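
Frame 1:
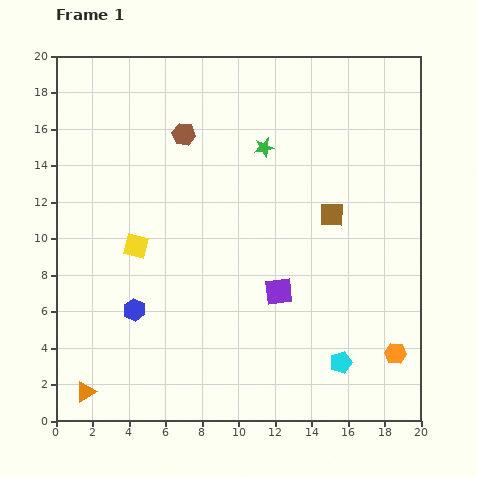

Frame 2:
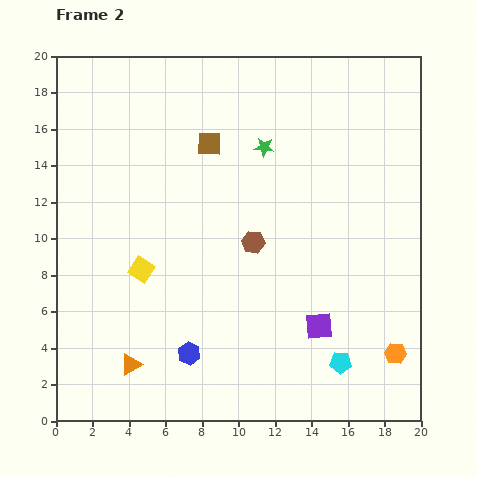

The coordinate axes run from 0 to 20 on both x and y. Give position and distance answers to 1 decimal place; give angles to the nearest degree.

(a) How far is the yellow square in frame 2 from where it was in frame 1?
1.3

The yellow square moved from (4.4, 9.6) to (4.7, 8.3), a distance of √(0.3² + 1.3²) ≈ 1.3.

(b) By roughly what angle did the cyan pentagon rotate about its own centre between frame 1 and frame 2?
20° clockwise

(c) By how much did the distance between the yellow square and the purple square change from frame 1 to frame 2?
+2.0

Distance in frame 1: 8.2. Distance in frame 2: 10.2.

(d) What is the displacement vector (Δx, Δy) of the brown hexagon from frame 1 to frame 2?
(3.8, -5.9)

The brown hexagon was at (7.0, 15.7) in frame 1 and (10.8, 9.8) in frame 2.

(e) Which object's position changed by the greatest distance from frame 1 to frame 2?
the brown square

(moved 7.8; next 7.0)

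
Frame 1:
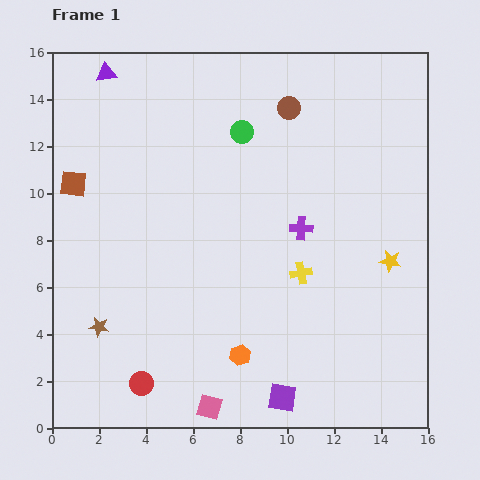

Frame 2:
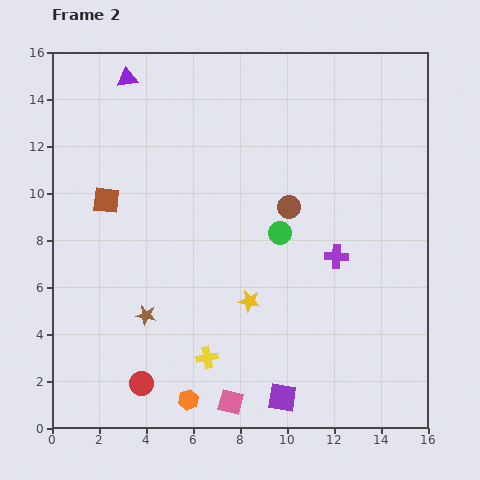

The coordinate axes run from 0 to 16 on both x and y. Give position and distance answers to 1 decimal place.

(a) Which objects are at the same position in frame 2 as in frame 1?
the purple square, the red circle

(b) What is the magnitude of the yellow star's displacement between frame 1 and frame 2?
6.2

The yellow star moved from (14.4, 7.1) to (8.4, 5.4), a distance of √(6.0² + 1.7²) ≈ 6.2.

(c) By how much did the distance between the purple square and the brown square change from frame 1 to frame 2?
-1.4

Distance in frame 1: 12.7. Distance in frame 2: 11.3.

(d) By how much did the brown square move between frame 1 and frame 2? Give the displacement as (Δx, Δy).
(1.4, -0.7)

The brown square was at (0.9, 10.4) in frame 1 and (2.3, 9.7) in frame 2.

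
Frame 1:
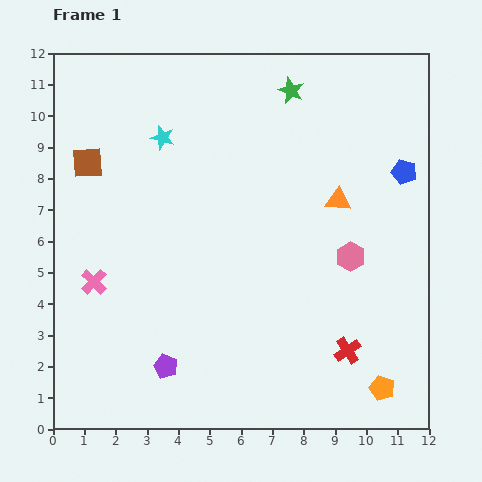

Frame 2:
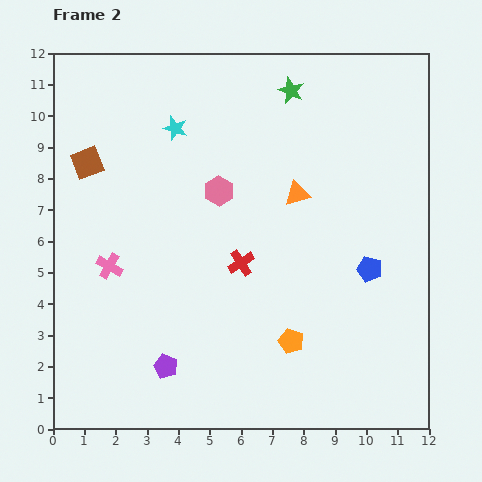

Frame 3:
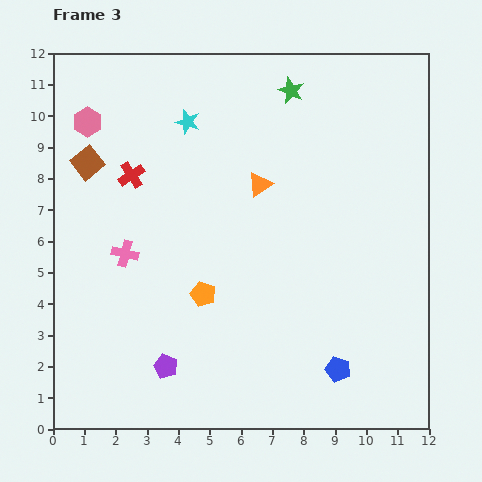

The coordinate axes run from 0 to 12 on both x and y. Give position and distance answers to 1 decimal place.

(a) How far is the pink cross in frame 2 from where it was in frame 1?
0.7

The pink cross moved from (1.3, 4.7) to (1.8, 5.2), a distance of √(0.5² + 0.5²) ≈ 0.7.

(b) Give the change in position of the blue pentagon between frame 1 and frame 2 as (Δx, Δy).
(-1.1, -3.1)

The blue pentagon was at (11.2, 8.2) in frame 1 and (10.1, 5.1) in frame 2.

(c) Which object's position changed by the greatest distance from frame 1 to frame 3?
the pink hexagon

(moved 9.4; next 8.9)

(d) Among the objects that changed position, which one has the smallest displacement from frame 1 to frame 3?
the cyan star

(moved 0.9)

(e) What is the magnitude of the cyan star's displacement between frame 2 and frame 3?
0.4

The cyan star moved from (3.9, 9.6) to (4.3, 9.8), a distance of √(0.4² + 0.2²) ≈ 0.4.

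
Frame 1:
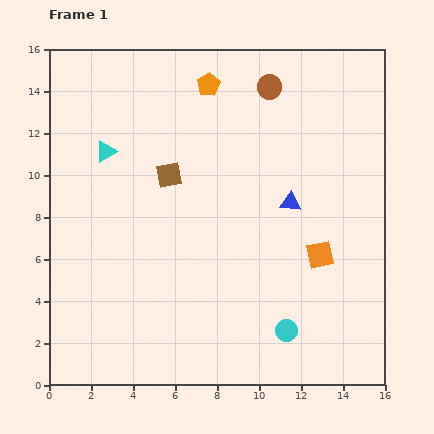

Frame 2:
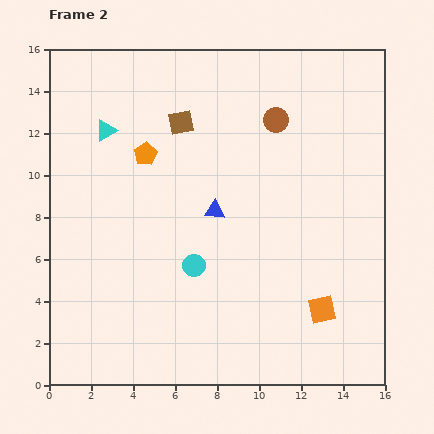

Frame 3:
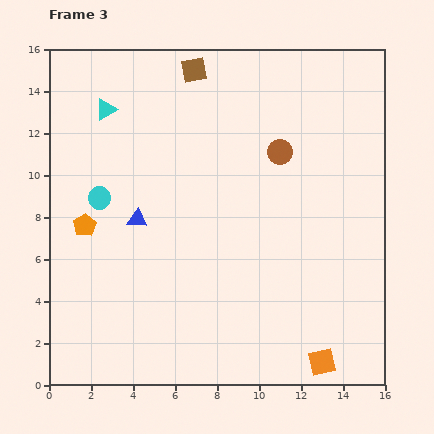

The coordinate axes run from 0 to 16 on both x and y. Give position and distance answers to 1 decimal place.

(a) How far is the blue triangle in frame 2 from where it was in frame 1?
3.6

The blue triangle moved from (11.5, 8.7) to (7.9, 8.3), a distance of √(3.6² + 0.4²) ≈ 3.6.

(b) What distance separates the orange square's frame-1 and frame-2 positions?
2.6

The orange square moved from (12.9, 6.2) to (13.0, 3.6), a distance of √(0.1² + 2.6²) ≈ 2.6.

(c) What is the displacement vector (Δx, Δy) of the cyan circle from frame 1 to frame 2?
(-4.4, 3.1)

The cyan circle was at (11.3, 2.6) in frame 1 and (6.9, 5.7) in frame 2.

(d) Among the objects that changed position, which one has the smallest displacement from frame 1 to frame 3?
the cyan triangle

(moved 2.0)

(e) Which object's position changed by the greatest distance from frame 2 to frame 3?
the cyan circle

(moved 5.5; next 4.5)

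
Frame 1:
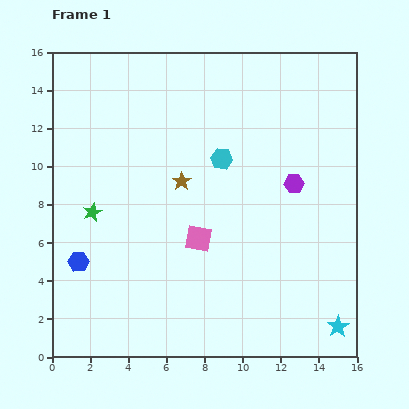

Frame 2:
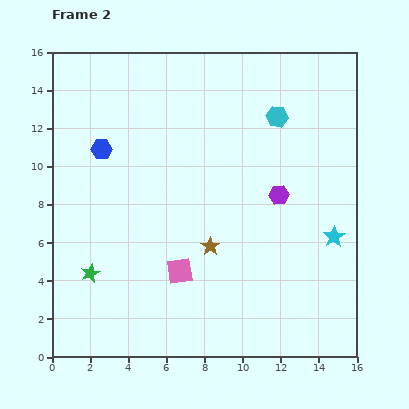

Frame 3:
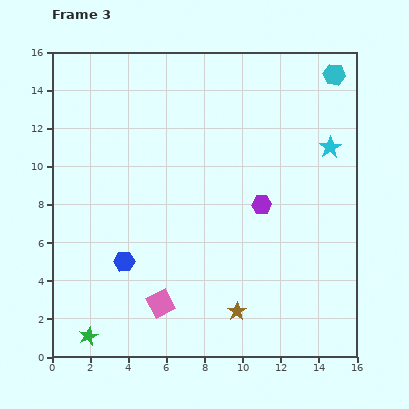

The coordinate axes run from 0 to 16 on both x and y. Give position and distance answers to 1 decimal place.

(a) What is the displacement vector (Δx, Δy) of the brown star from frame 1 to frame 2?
(1.5, -3.4)

The brown star was at (6.8, 9.2) in frame 1 and (8.3, 5.8) in frame 2.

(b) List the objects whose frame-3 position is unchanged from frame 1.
none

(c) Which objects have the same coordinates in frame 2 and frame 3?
none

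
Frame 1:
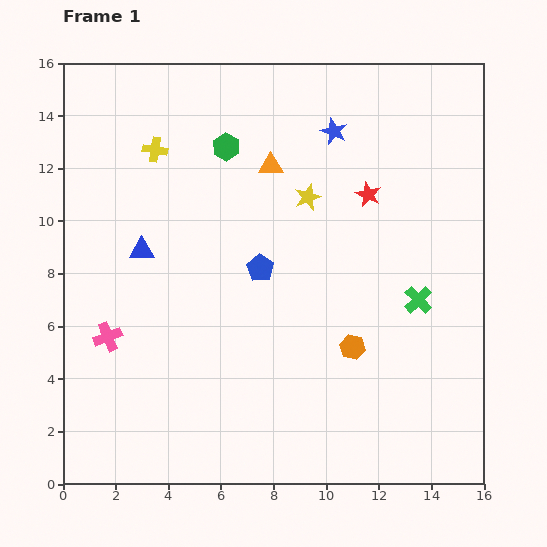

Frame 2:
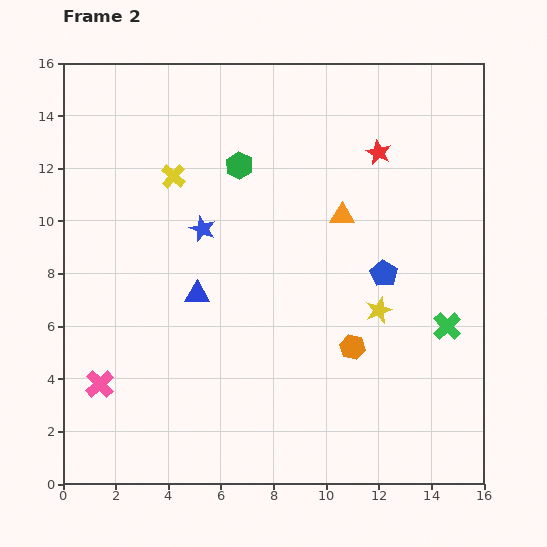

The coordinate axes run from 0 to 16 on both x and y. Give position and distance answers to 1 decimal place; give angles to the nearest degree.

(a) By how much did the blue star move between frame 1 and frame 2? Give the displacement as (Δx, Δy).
(-5.0, -3.7)

The blue star was at (10.3, 13.4) in frame 1 and (5.3, 9.7) in frame 2.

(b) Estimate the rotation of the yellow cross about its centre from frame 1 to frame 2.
33° clockwise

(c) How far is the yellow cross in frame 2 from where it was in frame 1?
1.2

The yellow cross moved from (3.5, 12.7) to (4.2, 11.7), a distance of √(0.7² + 1.0²) ≈ 1.2.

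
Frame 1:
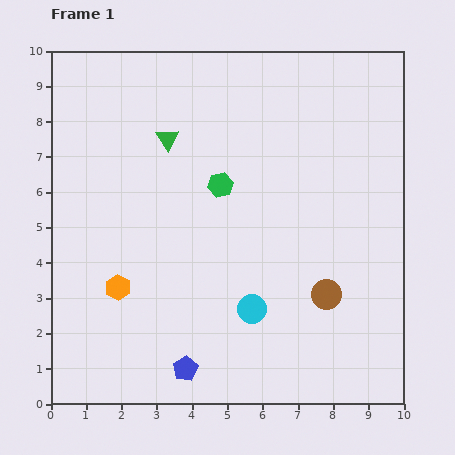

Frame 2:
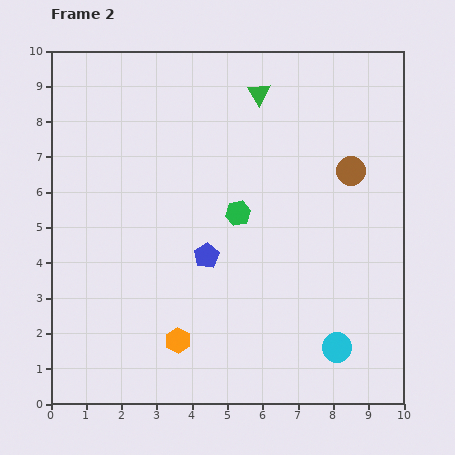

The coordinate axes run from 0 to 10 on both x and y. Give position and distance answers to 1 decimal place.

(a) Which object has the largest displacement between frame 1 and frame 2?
the brown circle

(moved 3.6; next 3.3)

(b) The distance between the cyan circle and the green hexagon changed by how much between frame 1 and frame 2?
+1.1

Distance in frame 1: 3.6. Distance in frame 2: 4.7.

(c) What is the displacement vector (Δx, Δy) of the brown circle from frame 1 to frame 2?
(0.7, 3.5)

The brown circle was at (7.8, 3.1) in frame 1 and (8.5, 6.6) in frame 2.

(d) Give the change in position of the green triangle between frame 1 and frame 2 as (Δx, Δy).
(2.6, 1.3)

The green triangle was at (3.3, 7.5) in frame 1 and (5.9, 8.8) in frame 2.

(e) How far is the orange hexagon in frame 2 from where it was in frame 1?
2.3

The orange hexagon moved from (1.9, 3.3) to (3.6, 1.8), a distance of √(1.7² + 1.5²) ≈ 2.3.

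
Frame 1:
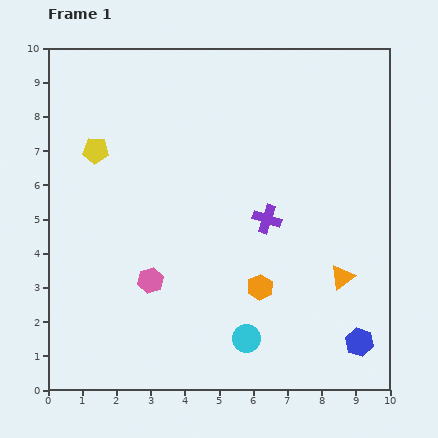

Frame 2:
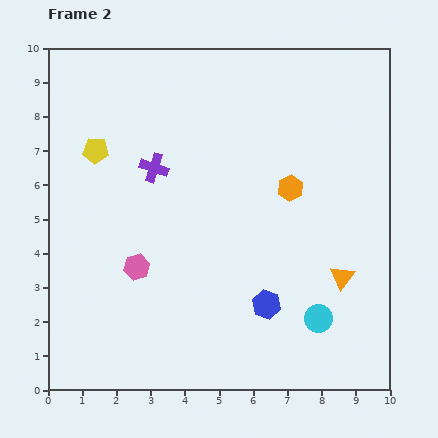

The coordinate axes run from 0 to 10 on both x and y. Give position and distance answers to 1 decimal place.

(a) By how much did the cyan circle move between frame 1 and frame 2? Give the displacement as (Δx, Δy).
(2.1, 0.6)

The cyan circle was at (5.8, 1.5) in frame 1 and (7.9, 2.1) in frame 2.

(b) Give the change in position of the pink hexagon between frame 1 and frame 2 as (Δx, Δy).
(-0.4, 0.4)

The pink hexagon was at (3.0, 3.2) in frame 1 and (2.6, 3.6) in frame 2.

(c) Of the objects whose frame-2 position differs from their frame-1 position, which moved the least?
the pink hexagon

(moved 0.6)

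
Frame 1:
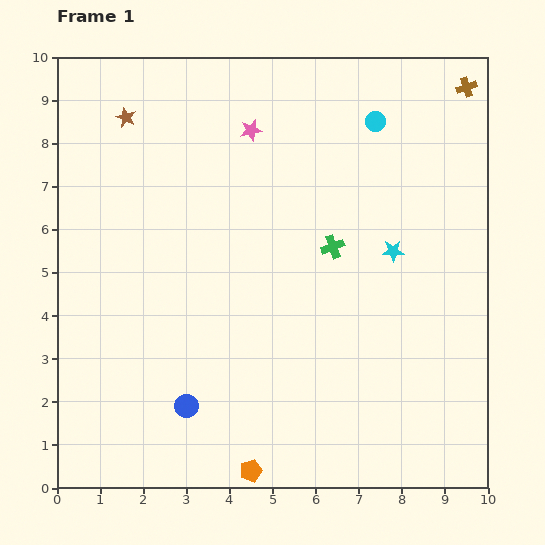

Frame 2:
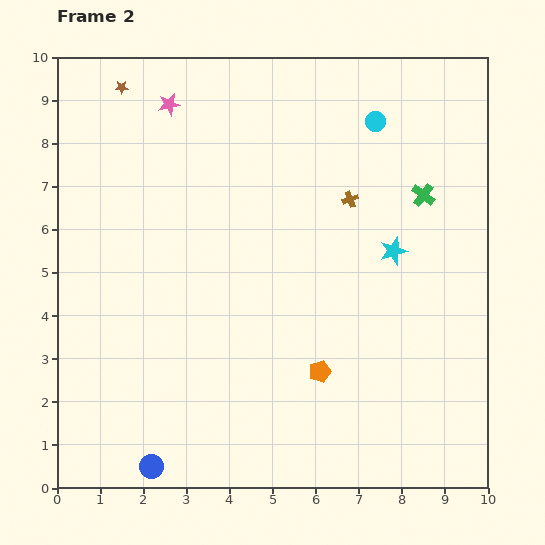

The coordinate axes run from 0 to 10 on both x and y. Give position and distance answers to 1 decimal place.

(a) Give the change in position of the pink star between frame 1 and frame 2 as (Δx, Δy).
(-1.9, 0.6)

The pink star was at (4.5, 8.3) in frame 1 and (2.6, 8.9) in frame 2.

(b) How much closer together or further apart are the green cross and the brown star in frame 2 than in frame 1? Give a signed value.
+1.7

Distance in frame 1: 5.7. Distance in frame 2: 7.4.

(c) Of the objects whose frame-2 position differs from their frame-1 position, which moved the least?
the brown star

(moved 0.7)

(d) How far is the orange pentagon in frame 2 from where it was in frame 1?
2.8

The orange pentagon moved from (4.5, 0.4) to (6.1, 2.7), a distance of √(1.6² + 2.3²) ≈ 2.8.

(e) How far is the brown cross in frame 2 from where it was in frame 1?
3.7

The brown cross moved from (9.5, 9.3) to (6.8, 6.7), a distance of √(2.7² + 2.6²) ≈ 3.7.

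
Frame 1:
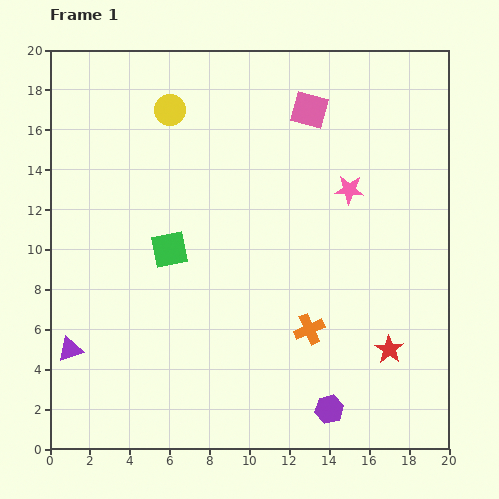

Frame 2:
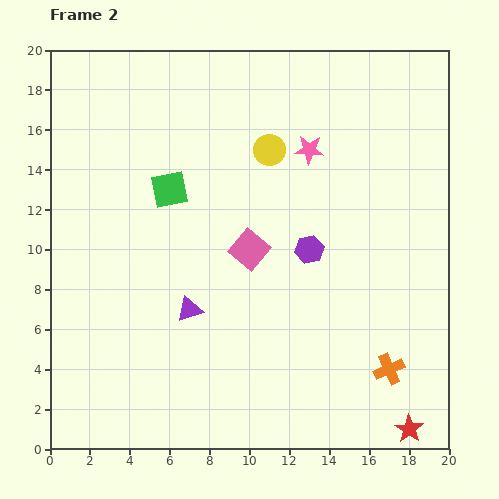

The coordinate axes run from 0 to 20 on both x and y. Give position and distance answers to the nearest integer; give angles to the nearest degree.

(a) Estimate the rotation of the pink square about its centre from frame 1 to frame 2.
24° clockwise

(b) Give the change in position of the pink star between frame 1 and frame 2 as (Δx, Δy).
(-2, 2)

The pink star was at (15, 13) in frame 1 and (13, 15) in frame 2.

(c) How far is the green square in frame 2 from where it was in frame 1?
3

The green square moved from (6, 10) to (6, 13), a distance of √(0² + 3²) ≈ 3.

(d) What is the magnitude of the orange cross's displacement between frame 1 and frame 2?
4

The orange cross moved from (13, 6) to (17, 4), a distance of √(4² + 2²) ≈ 4.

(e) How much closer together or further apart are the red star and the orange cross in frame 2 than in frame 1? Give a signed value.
-1

Distance in frame 1: 4. Distance in frame 2: 3.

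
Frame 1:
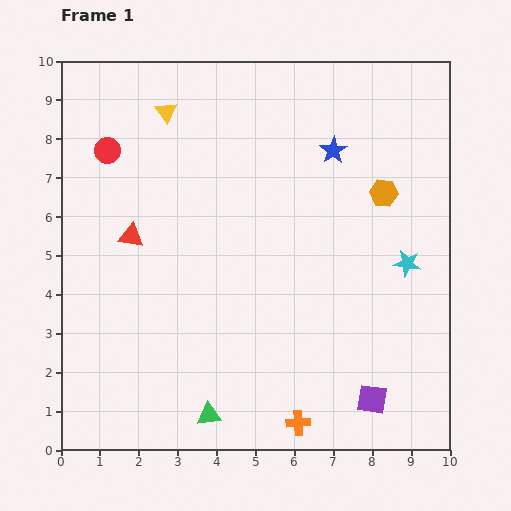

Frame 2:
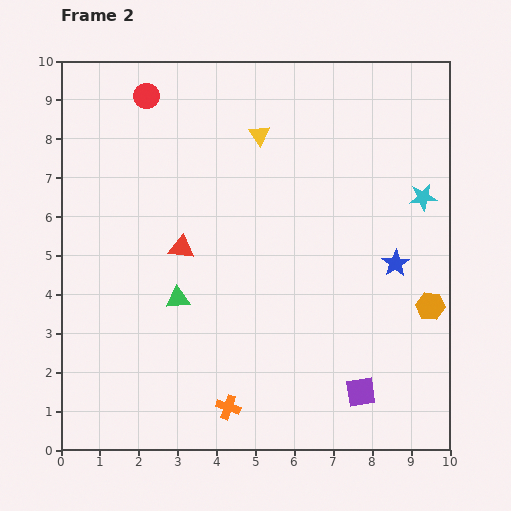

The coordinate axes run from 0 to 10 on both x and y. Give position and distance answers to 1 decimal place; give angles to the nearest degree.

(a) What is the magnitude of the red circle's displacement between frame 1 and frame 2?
1.7

The red circle moved from (1.2, 7.7) to (2.2, 9.1), a distance of √(1.0² + 1.4²) ≈ 1.7.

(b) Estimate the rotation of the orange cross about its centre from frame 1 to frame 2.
22° clockwise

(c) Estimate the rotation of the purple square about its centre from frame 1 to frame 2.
18° counter-clockwise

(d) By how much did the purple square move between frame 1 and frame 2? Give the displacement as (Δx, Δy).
(-0.3, 0.2)

The purple square was at (8.0, 1.3) in frame 1 and (7.7, 1.5) in frame 2.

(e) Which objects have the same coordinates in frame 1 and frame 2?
none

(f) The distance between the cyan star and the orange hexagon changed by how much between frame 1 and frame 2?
+0.9

Distance in frame 1: 1.9. Distance in frame 2: 2.8.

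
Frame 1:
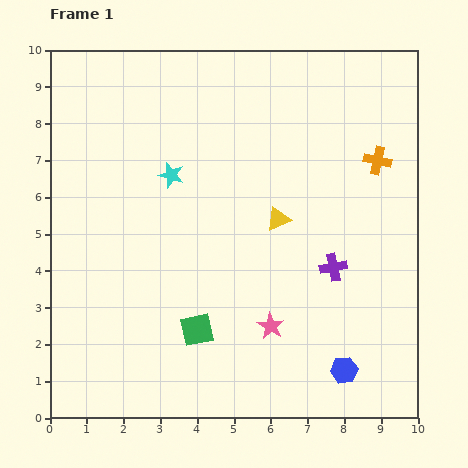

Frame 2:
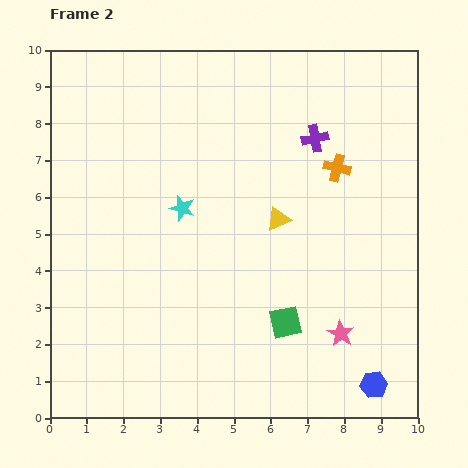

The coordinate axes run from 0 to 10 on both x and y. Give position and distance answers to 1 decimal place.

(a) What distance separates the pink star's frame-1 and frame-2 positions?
1.9

The pink star moved from (6.0, 2.5) to (7.9, 2.3), a distance of √(1.9² + 0.2²) ≈ 1.9.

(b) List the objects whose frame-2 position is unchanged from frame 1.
the yellow triangle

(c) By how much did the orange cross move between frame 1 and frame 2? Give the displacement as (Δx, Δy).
(-1.1, -0.2)

The orange cross was at (8.9, 7.0) in frame 1 and (7.8, 6.8) in frame 2.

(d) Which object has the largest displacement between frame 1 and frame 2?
the purple cross

(moved 3.5; next 2.4)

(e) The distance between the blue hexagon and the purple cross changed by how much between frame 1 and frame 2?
+4.1

Distance in frame 1: 2.8. Distance in frame 2: 6.9.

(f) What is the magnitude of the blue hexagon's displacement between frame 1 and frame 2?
0.9

The blue hexagon moved from (8.0, 1.3) to (8.8, 0.9), a distance of √(0.8² + 0.4²) ≈ 0.9.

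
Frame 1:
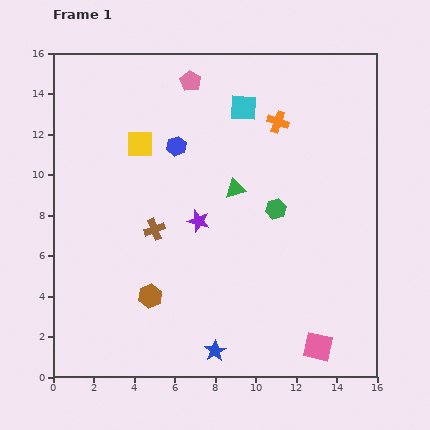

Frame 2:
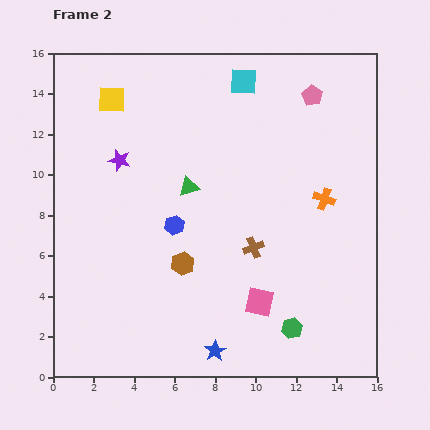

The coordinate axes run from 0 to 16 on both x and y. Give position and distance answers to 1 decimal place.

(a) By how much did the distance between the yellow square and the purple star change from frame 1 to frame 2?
-1.8

Distance in frame 1: 4.8. Distance in frame 2: 3.0.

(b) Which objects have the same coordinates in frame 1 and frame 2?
the blue star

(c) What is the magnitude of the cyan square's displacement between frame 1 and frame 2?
1.3

The cyan square moved from (9.4, 13.3) to (9.4, 14.6), a distance of √(0.0² + 1.3²) ≈ 1.3.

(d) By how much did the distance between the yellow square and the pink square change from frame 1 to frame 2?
-0.9

Distance in frame 1: 13.3. Distance in frame 2: 12.4.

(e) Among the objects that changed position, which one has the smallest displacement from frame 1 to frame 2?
the cyan square

(moved 1.3)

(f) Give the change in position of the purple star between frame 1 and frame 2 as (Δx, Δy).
(-3.9, 3.0)

The purple star was at (7.2, 7.7) in frame 1 and (3.3, 10.7) in frame 2.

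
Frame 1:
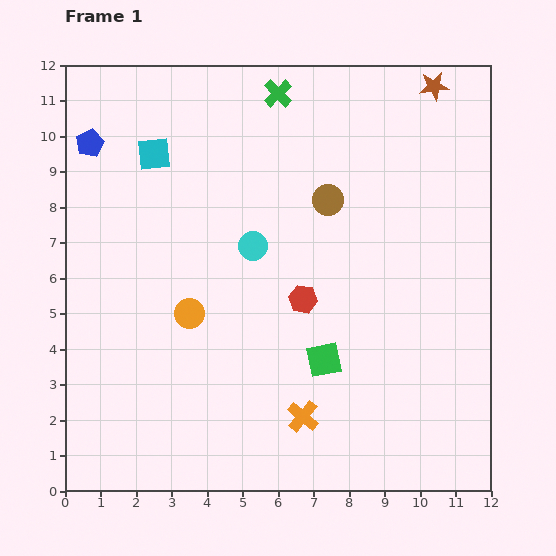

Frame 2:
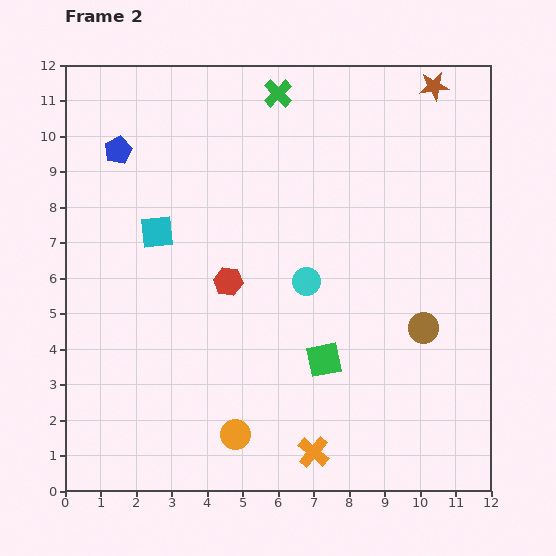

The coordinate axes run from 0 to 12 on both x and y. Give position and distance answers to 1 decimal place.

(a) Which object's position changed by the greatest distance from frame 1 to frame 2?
the brown circle

(moved 4.5; next 3.6)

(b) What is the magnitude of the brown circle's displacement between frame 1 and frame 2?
4.5

The brown circle moved from (7.4, 8.2) to (10.1, 4.6), a distance of √(2.7² + 3.6²) ≈ 4.5.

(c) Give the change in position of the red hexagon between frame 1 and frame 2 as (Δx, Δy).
(-2.1, 0.5)

The red hexagon was at (6.7, 5.4) in frame 1 and (4.6, 5.9) in frame 2.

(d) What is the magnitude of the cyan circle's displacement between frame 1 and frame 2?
1.8

The cyan circle moved from (5.3, 6.9) to (6.8, 5.9), a distance of √(1.5² + 1.0²) ≈ 1.8.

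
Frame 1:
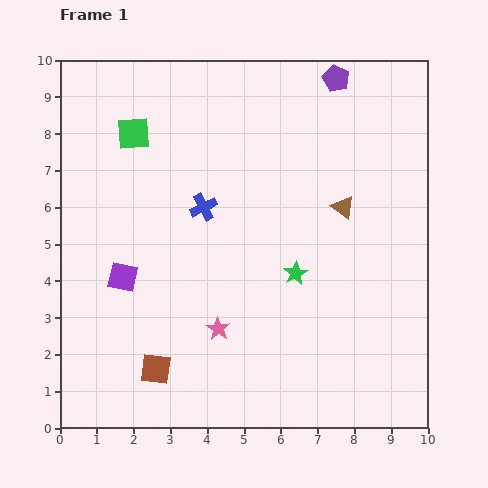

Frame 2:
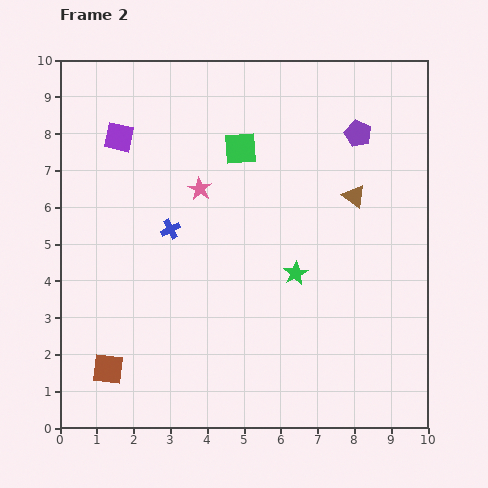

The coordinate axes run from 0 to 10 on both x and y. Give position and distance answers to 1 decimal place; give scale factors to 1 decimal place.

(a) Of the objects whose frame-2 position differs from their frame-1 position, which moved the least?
the brown triangle

(moved 0.4)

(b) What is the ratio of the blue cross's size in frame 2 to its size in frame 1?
0.7×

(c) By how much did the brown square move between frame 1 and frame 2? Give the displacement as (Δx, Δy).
(-1.3, 0.0)

The brown square was at (2.6, 1.6) in frame 1 and (1.3, 1.6) in frame 2.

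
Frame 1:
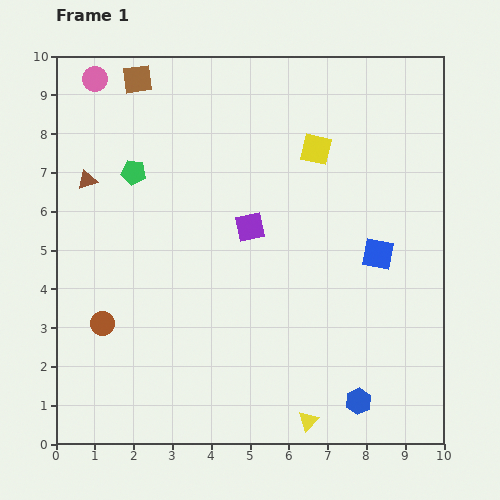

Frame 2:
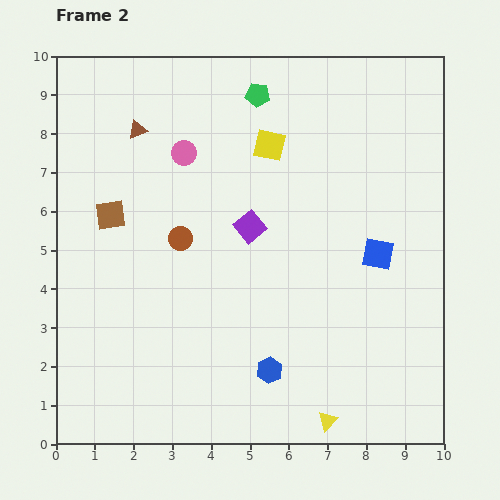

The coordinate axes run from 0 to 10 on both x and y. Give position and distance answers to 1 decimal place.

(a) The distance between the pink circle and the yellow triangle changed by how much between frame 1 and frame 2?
-2.6

Distance in frame 1: 10.4. Distance in frame 2: 7.8.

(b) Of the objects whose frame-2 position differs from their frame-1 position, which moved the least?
the yellow triangle

(moved 0.5)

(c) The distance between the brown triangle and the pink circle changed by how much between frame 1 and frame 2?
-1.3

Distance in frame 1: 2.6. Distance in frame 2: 1.3.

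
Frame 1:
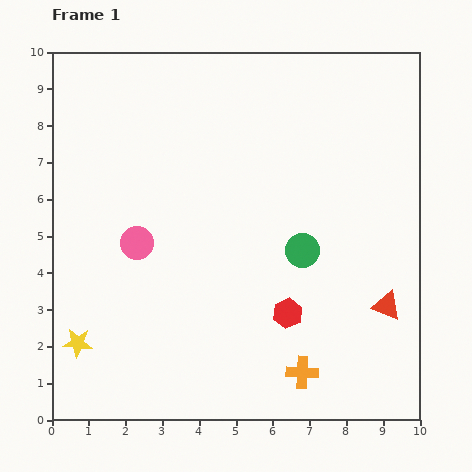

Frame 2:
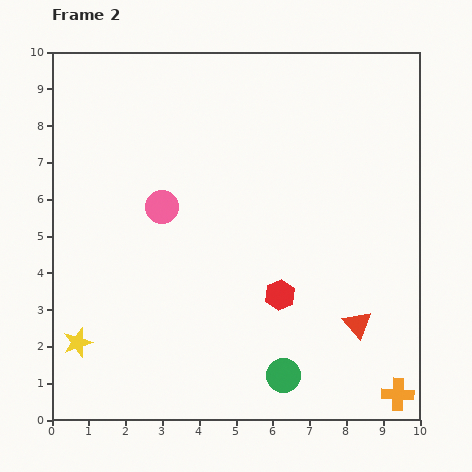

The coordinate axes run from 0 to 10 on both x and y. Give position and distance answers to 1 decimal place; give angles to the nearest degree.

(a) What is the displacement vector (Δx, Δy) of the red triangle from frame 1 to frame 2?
(-0.8, -0.5)

The red triangle was at (9.1, 3.1) in frame 1 and (8.3, 2.6) in frame 2.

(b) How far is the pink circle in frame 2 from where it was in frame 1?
1.2

The pink circle moved from (2.3, 4.8) to (3.0, 5.8), a distance of √(0.7² + 1.0²) ≈ 1.2.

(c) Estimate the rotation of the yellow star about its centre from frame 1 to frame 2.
22° counter-clockwise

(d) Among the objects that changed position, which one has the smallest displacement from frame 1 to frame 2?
the red hexagon

(moved 0.5)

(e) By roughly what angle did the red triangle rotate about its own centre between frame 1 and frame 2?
28° clockwise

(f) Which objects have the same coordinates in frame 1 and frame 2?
the yellow star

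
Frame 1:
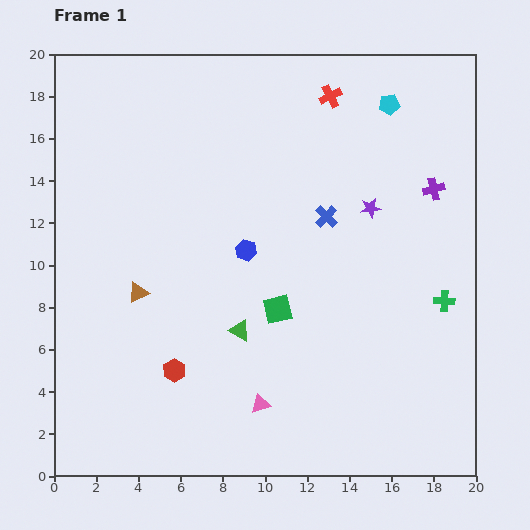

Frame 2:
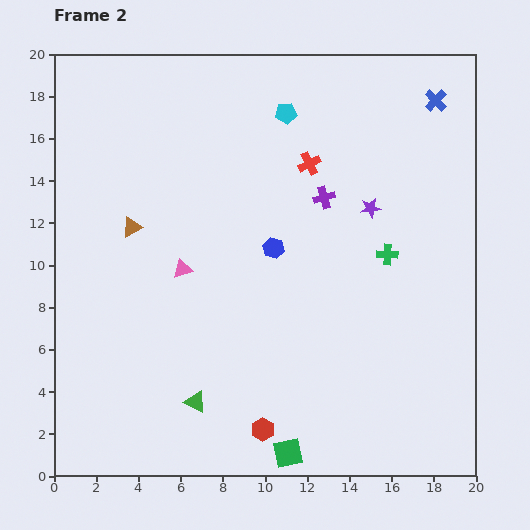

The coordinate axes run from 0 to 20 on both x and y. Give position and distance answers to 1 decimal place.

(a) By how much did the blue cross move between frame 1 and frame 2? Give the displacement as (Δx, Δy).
(5.2, 5.5)

The blue cross was at (12.9, 12.3) in frame 1 and (18.1, 17.8) in frame 2.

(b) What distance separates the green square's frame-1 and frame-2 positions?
6.8

The green square moved from (10.6, 7.9) to (11.1, 1.1), a distance of √(0.5² + 6.8²) ≈ 6.8.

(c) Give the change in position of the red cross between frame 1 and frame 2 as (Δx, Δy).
(-1.0, -3.2)

The red cross was at (13.1, 18.0) in frame 1 and (12.1, 14.8) in frame 2.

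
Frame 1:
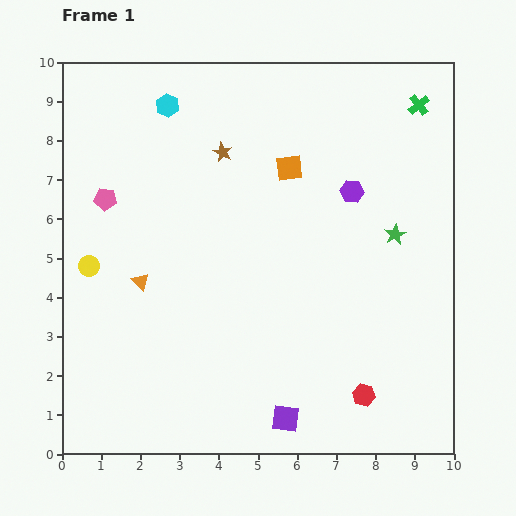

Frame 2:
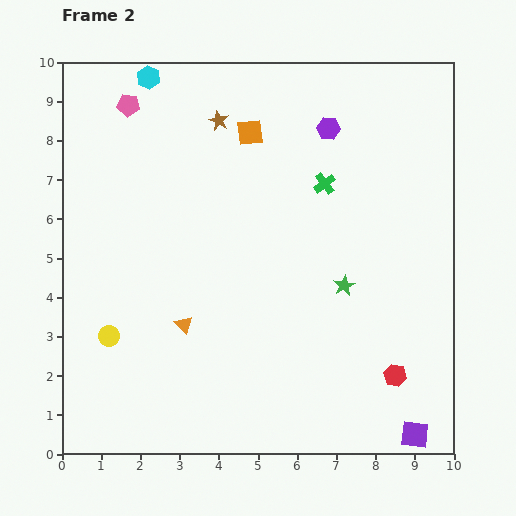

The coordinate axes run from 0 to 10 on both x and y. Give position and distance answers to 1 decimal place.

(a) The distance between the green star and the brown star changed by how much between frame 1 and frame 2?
+0.4

Distance in frame 1: 4.9. Distance in frame 2: 5.3.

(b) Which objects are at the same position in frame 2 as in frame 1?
none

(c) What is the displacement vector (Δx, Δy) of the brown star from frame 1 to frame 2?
(-0.1, 0.8)

The brown star was at (4.1, 7.7) in frame 1 and (4.0, 8.5) in frame 2.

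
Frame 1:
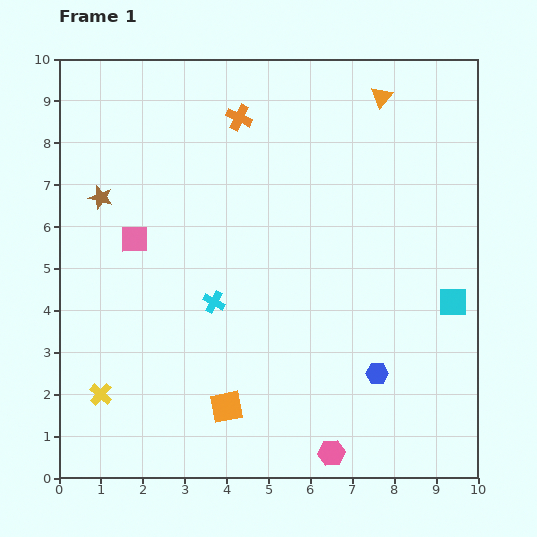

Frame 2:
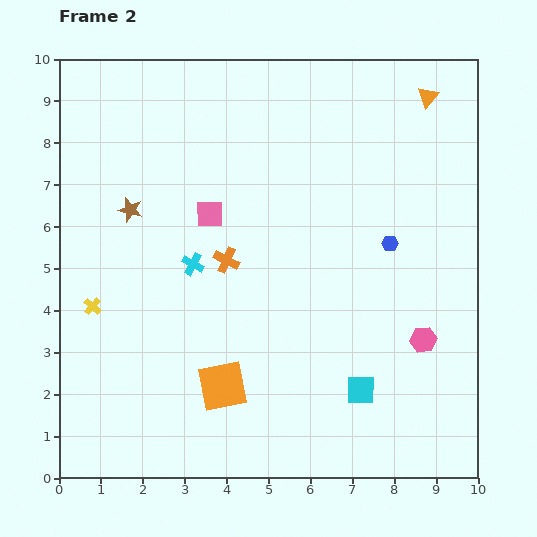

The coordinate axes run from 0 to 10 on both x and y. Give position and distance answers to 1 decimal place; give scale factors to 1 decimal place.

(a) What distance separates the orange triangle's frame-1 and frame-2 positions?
1.1

The orange triangle moved from (7.7, 9.1) to (8.8, 9.1), a distance of √(1.1² + 0.0²) ≈ 1.1.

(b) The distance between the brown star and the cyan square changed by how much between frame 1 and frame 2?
-1.8

Distance in frame 1: 8.8. Distance in frame 2: 7.0.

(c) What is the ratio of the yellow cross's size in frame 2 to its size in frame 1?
0.8×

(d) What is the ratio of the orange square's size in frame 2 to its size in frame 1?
1.5×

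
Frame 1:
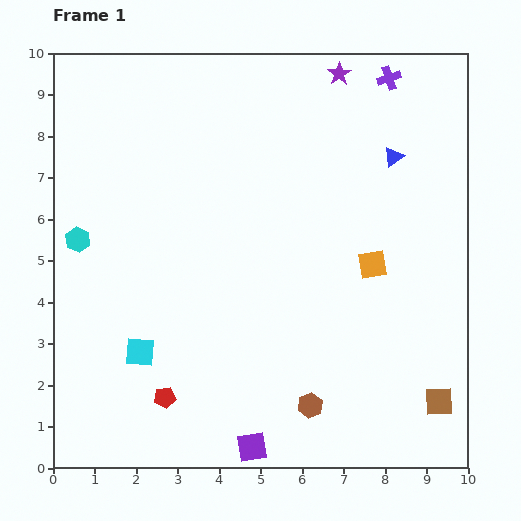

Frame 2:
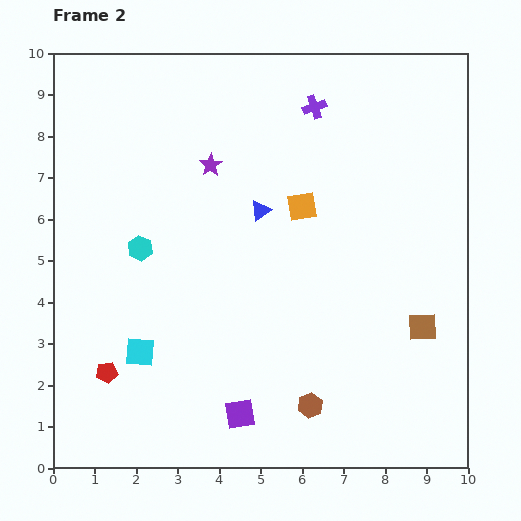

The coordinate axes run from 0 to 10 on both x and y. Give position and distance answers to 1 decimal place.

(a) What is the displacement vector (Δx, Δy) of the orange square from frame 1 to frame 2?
(-1.7, 1.4)

The orange square was at (7.7, 4.9) in frame 1 and (6.0, 6.3) in frame 2.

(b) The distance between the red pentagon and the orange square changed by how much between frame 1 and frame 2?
+0.3

Distance in frame 1: 5.9. Distance in frame 2: 6.2.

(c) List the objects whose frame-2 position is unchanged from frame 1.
the brown hexagon, the cyan square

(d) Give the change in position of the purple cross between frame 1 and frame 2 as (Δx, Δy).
(-1.8, -0.7)

The purple cross was at (8.1, 9.4) in frame 1 and (6.3, 8.7) in frame 2.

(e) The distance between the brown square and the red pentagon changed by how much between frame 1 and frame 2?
+1.1

Distance in frame 1: 6.6. Distance in frame 2: 7.7.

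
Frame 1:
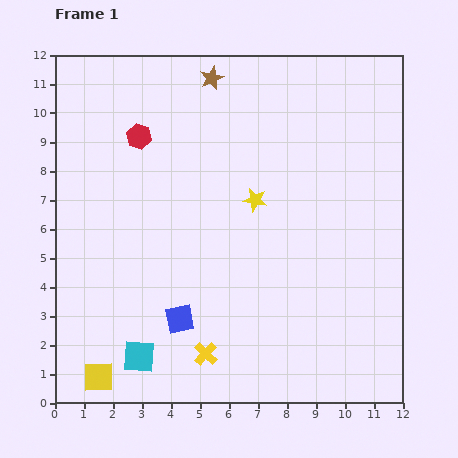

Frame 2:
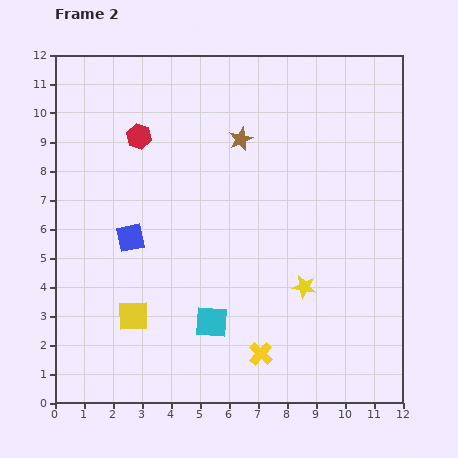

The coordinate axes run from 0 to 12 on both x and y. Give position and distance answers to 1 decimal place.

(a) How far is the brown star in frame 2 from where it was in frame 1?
2.3

The brown star moved from (5.4, 11.2) to (6.4, 9.1), a distance of √(1.0² + 2.1²) ≈ 2.3.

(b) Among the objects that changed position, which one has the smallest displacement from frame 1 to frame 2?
the yellow cross

(moved 1.9)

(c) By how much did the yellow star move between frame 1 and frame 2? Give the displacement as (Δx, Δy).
(1.7, -3.0)

The yellow star was at (6.9, 7.0) in frame 1 and (8.6, 4.0) in frame 2.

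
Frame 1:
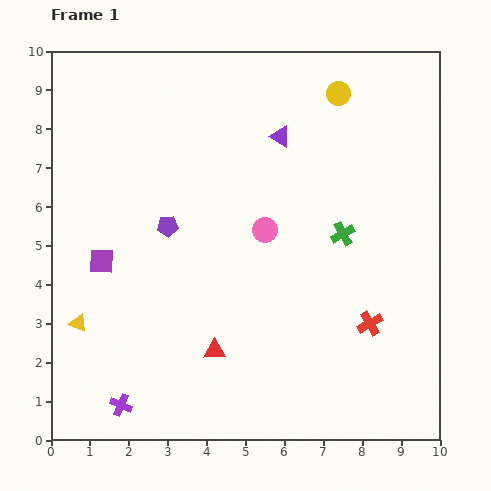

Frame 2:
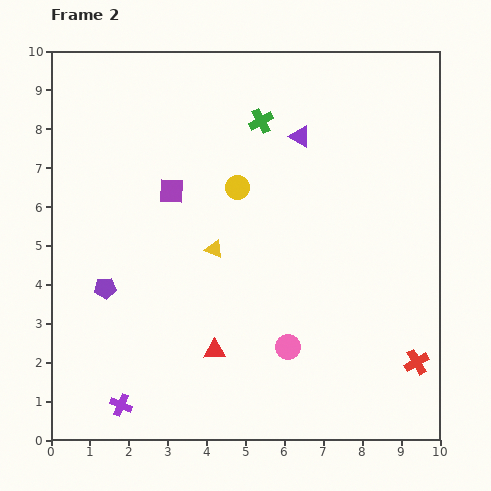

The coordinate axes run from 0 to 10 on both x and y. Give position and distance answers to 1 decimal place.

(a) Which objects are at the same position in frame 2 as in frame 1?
the purple cross, the red triangle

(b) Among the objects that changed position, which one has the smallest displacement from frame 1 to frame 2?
the purple triangle

(moved 0.5)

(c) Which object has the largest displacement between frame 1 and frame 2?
the yellow triangle

(moved 4.0; next 3.6)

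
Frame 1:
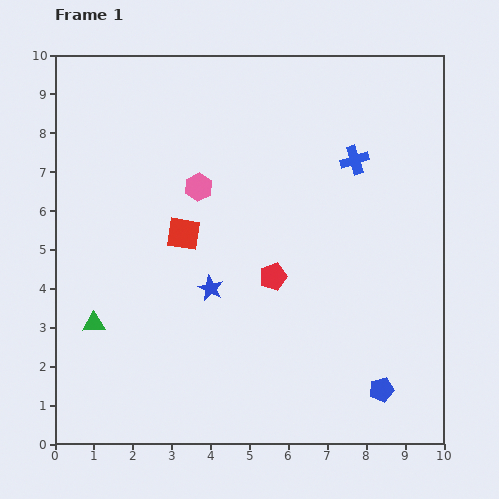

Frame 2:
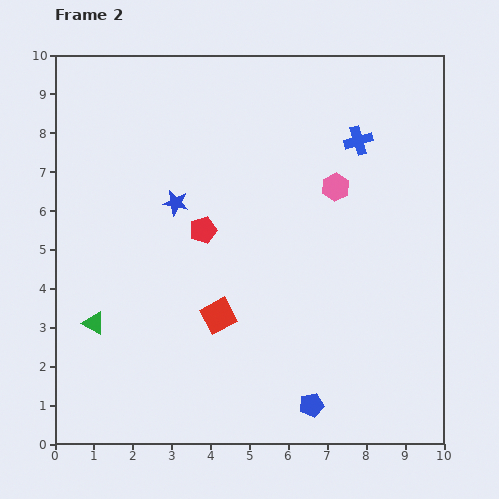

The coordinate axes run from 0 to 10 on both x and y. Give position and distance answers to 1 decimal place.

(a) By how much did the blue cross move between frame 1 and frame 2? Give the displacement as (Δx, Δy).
(0.1, 0.5)

The blue cross was at (7.7, 7.3) in frame 1 and (7.8, 7.8) in frame 2.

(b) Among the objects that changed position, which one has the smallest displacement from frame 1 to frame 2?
the blue cross

(moved 0.5)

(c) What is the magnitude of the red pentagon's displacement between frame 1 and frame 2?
2.2

The red pentagon moved from (5.6, 4.3) to (3.8, 5.5), a distance of √(1.8² + 1.2²) ≈ 2.2.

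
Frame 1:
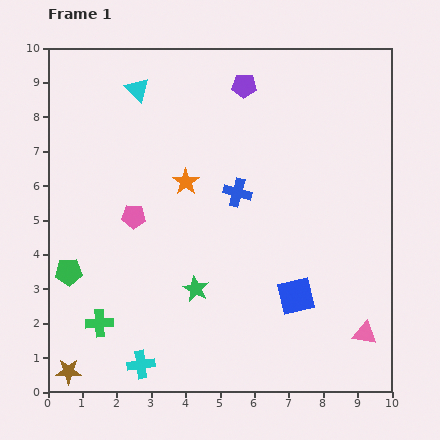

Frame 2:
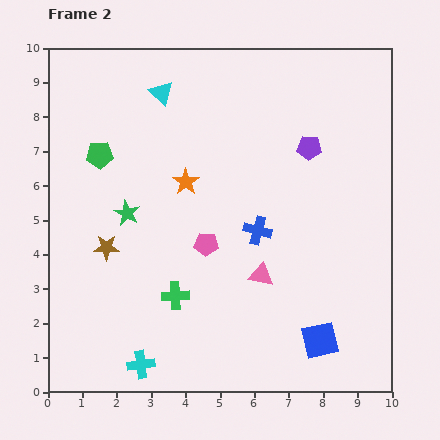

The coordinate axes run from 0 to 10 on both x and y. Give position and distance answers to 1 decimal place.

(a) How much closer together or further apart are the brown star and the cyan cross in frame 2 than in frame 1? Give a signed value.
+1.4

Distance in frame 1: 2.1. Distance in frame 2: 3.5.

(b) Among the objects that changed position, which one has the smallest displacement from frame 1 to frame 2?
the cyan triangle

(moved 0.7)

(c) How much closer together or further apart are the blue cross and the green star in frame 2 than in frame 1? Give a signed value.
+0.8

Distance in frame 1: 3.0. Distance in frame 2: 3.8.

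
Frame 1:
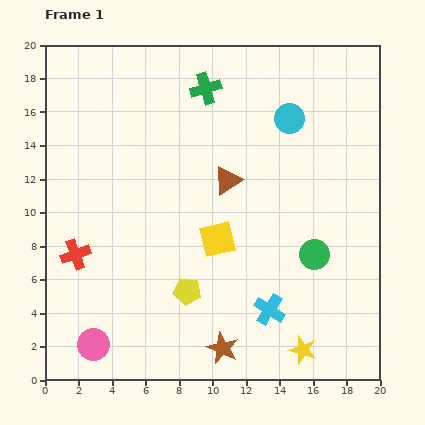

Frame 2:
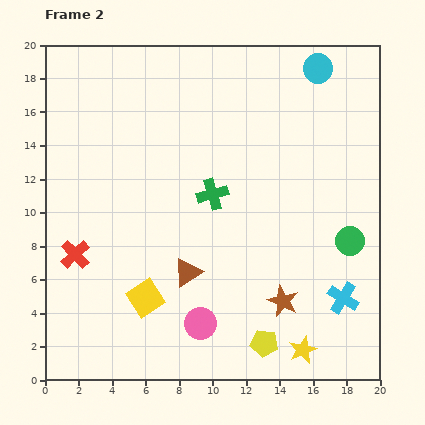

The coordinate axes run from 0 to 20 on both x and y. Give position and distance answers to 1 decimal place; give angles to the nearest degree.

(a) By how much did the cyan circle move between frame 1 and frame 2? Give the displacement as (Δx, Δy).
(1.7, 3.0)

The cyan circle was at (14.6, 15.6) in frame 1 and (16.3, 18.6) in frame 2.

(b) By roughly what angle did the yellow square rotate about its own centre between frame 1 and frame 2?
19° counter-clockwise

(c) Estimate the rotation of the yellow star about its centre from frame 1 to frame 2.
31° clockwise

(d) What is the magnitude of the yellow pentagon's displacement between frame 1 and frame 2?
5.5

The yellow pentagon moved from (8.5, 5.3) to (13.1, 2.2), a distance of √(4.6² + 3.1²) ≈ 5.5.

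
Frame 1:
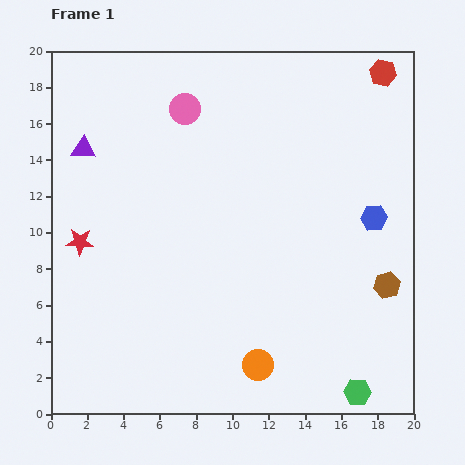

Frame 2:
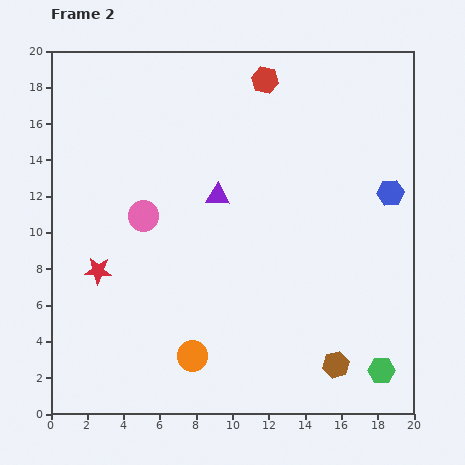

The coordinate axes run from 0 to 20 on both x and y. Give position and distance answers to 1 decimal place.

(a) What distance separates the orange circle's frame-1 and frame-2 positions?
3.6

The orange circle moved from (11.4, 2.7) to (7.8, 3.2), a distance of √(3.6² + 0.5²) ≈ 3.6.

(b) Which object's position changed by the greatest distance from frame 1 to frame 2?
the purple triangle

(moved 7.8; next 6.5)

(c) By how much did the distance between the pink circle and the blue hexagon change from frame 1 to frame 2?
+1.7

Distance in frame 1: 12.0. Distance in frame 2: 13.7.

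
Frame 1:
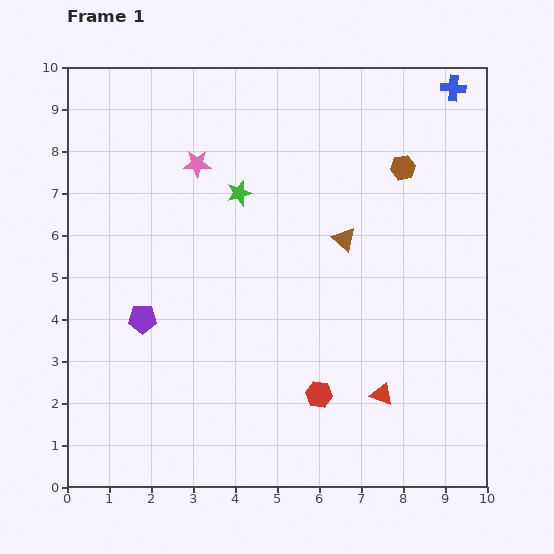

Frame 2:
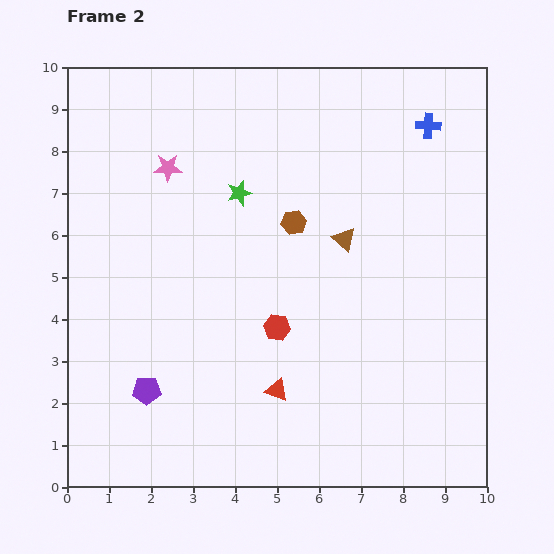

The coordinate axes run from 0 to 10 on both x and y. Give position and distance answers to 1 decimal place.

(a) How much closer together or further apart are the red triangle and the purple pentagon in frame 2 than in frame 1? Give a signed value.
-2.9

Distance in frame 1: 6.0. Distance in frame 2: 3.1.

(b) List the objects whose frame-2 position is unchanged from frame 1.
the green star, the brown triangle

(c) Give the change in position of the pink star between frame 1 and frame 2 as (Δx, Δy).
(-0.7, -0.1)

The pink star was at (3.1, 7.7) in frame 1 and (2.4, 7.6) in frame 2.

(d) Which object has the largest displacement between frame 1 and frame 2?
the brown hexagon

(moved 2.9; next 2.5)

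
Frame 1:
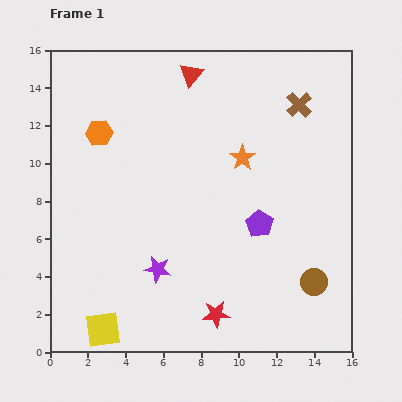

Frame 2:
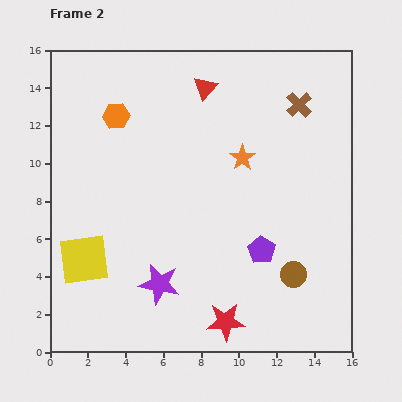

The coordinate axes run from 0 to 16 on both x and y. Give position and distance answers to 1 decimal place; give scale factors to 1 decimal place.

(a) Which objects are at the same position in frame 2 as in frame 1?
the brown cross, the orange star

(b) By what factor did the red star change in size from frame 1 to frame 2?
1.4×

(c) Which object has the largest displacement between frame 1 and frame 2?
the yellow square

(moved 3.8; next 1.4)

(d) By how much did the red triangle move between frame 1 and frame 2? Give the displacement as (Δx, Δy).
(0.7, -0.7)

The red triangle was at (7.5, 14.7) in frame 1 and (8.2, 14.0) in frame 2.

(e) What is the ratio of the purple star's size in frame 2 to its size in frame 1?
1.5×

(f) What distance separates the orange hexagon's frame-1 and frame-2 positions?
1.3

The orange hexagon moved from (2.6, 11.6) to (3.5, 12.5), a distance of √(0.9² + 0.9²) ≈ 1.3.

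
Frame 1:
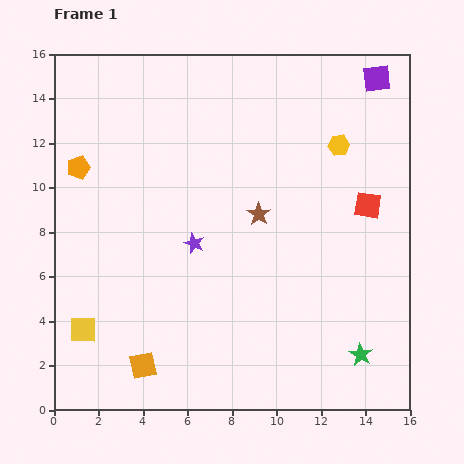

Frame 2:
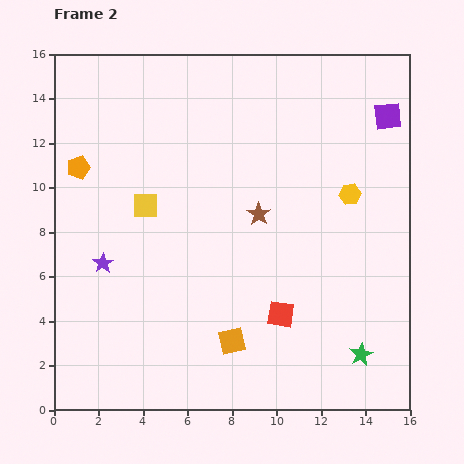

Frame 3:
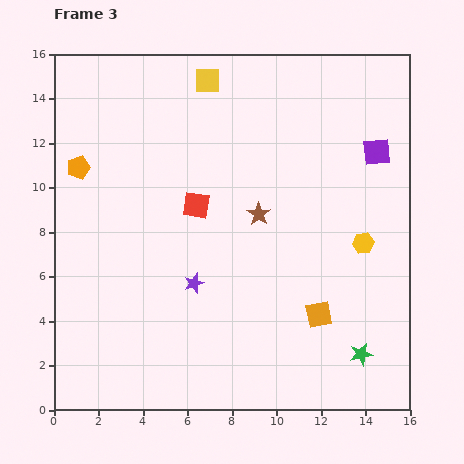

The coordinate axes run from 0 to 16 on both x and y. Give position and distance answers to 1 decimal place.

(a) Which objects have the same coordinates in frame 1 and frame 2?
the orange pentagon, the green star, the brown star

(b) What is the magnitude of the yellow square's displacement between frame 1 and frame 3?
12.5

The yellow square moved from (1.3, 3.6) to (6.9, 14.8), a distance of √(5.6² + 11.2²) ≈ 12.5.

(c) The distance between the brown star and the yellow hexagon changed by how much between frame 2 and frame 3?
+0.7

Distance in frame 2: 4.2. Distance in frame 3: 4.9.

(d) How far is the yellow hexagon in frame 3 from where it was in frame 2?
2.3

The yellow hexagon moved from (13.3, 9.7) to (13.9, 7.5), a distance of √(0.6² + 2.2²) ≈ 2.3.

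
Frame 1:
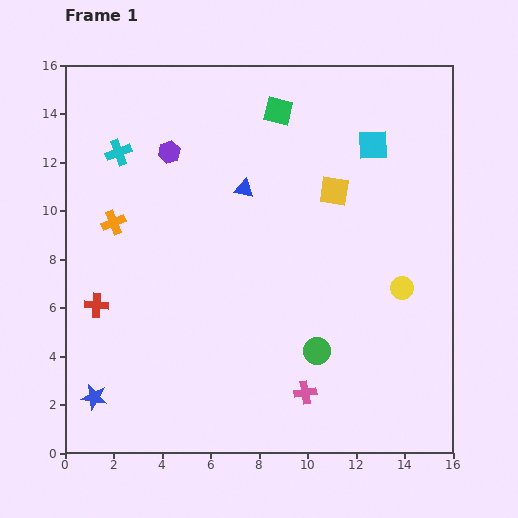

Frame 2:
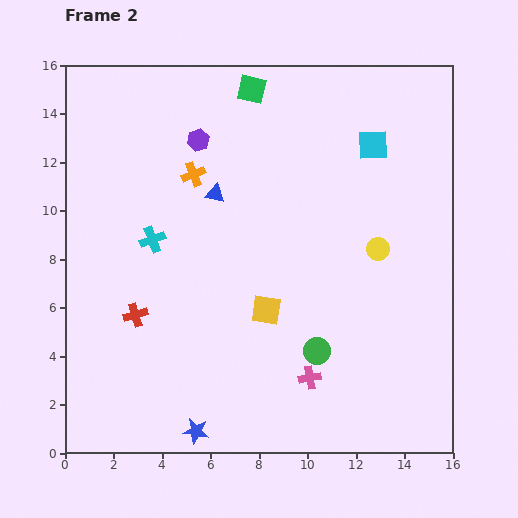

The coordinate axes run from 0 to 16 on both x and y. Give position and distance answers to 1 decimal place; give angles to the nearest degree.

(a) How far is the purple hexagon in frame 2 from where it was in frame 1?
1.3

The purple hexagon moved from (4.3, 12.4) to (5.5, 12.9), a distance of √(1.2² + 0.5²) ≈ 1.3.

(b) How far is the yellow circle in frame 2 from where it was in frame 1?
1.9

The yellow circle moved from (13.9, 6.8) to (12.9, 8.4), a distance of √(1.0² + 1.6²) ≈ 1.9.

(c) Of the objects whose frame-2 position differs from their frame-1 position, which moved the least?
the pink cross

(moved 0.6)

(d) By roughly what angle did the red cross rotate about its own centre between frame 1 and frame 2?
20° counter-clockwise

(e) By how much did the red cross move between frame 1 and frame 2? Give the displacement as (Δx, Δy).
(1.6, -0.4)

The red cross was at (1.3, 6.1) in frame 1 and (2.9, 5.7) in frame 2.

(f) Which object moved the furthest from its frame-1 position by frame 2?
the yellow square

(moved 5.6; next 4.4)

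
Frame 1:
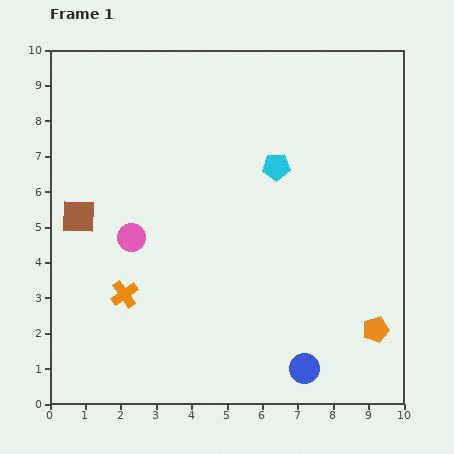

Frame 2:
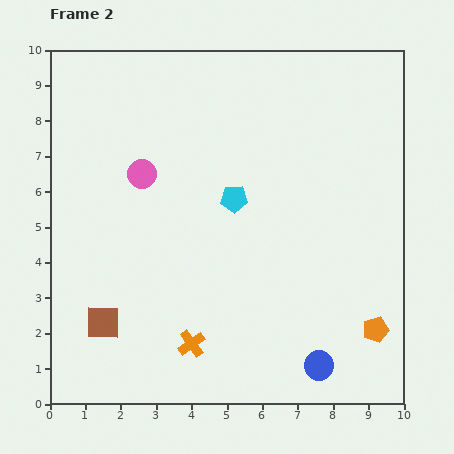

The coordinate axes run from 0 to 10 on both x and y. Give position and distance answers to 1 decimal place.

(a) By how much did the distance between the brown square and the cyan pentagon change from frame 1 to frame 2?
-0.7

Distance in frame 1: 5.8. Distance in frame 2: 5.1.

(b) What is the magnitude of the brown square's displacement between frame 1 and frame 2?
3.1

The brown square moved from (0.8, 5.3) to (1.5, 2.3), a distance of √(0.7² + 3.0²) ≈ 3.1.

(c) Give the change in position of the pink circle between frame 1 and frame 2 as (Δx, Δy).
(0.3, 1.8)

The pink circle was at (2.3, 4.7) in frame 1 and (2.6, 6.5) in frame 2.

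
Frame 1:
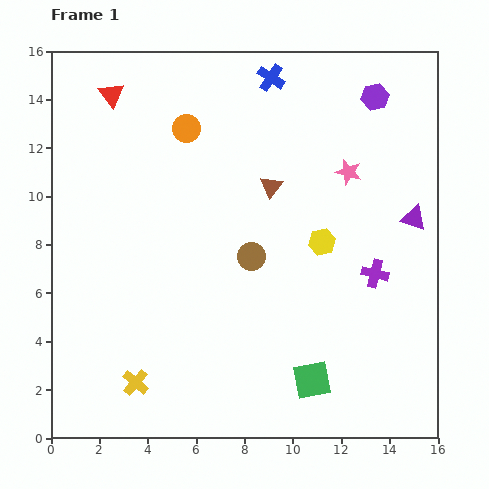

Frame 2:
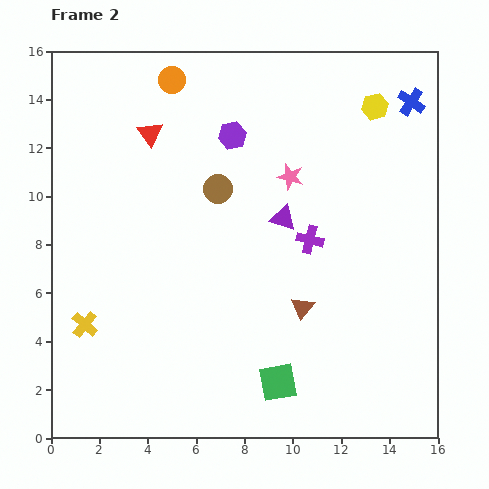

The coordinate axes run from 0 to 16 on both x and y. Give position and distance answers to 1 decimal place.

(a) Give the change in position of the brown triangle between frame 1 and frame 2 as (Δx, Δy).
(1.3, -5.0)

The brown triangle was at (9.1, 10.4) in frame 1 and (10.4, 5.4) in frame 2.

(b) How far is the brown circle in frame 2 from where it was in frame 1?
3.1

The brown circle moved from (8.3, 7.5) to (6.9, 10.3), a distance of √(1.4² + 2.8²) ≈ 3.1.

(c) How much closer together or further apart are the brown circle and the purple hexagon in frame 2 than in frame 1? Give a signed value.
-6.0

Distance in frame 1: 8.3. Distance in frame 2: 2.3.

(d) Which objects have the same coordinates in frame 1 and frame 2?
none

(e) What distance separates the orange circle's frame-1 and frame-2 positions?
2.1

The orange circle moved from (5.6, 12.8) to (5.0, 14.8), a distance of √(0.6² + 2.0²) ≈ 2.1.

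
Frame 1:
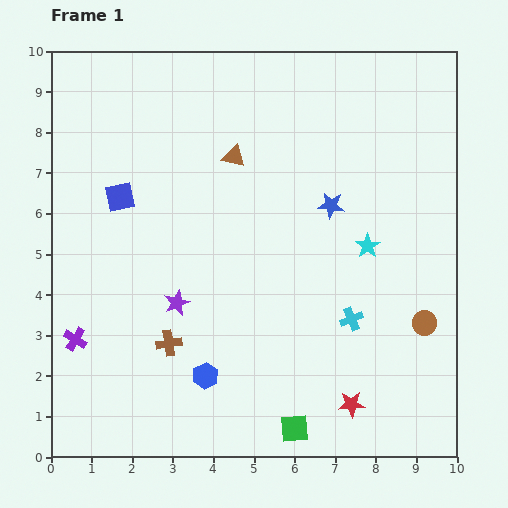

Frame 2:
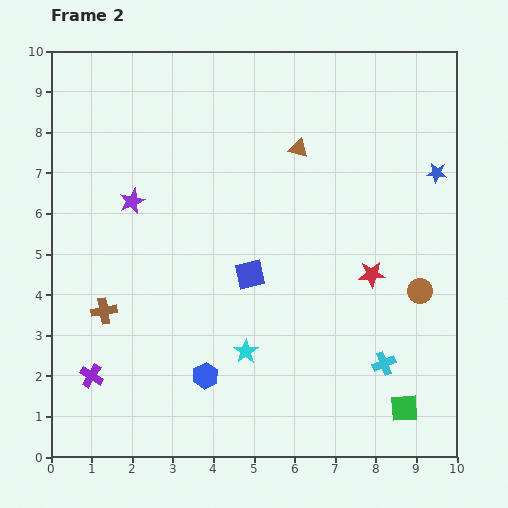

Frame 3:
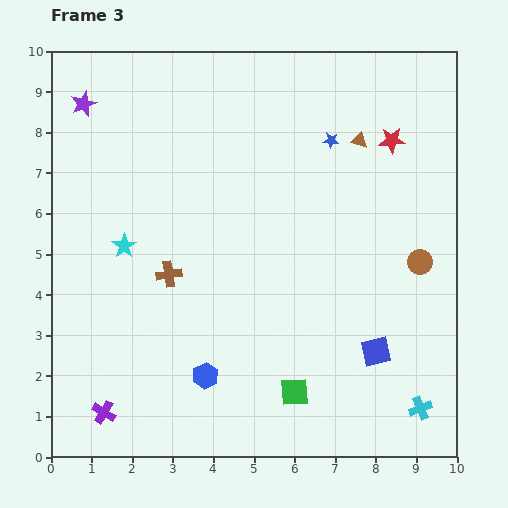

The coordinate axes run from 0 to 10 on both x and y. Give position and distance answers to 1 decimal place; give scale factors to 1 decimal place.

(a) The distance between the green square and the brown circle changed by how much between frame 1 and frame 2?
-1.2

Distance in frame 1: 4.1. Distance in frame 2: 2.9.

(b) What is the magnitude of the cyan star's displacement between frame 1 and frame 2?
4.0

The cyan star moved from (7.8, 5.2) to (4.8, 2.6), a distance of √(3.0² + 2.6²) ≈ 4.0.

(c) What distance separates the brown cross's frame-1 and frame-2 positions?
1.8

The brown cross moved from (2.9, 2.8) to (1.3, 3.6), a distance of √(1.6² + 0.8²) ≈ 1.8.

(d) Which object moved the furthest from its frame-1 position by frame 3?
the blue square

(moved 7.4; next 6.6)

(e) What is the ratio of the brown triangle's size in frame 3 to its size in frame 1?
0.7×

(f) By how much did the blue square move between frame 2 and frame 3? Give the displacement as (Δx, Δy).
(3.1, -1.9)

The blue square was at (4.9, 4.5) in frame 2 and (8.0, 2.6) in frame 3.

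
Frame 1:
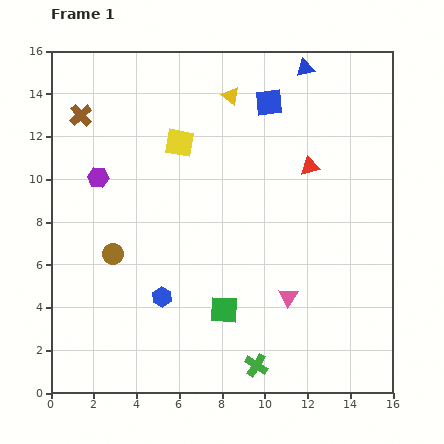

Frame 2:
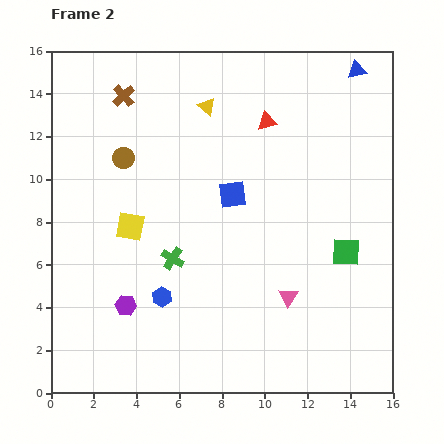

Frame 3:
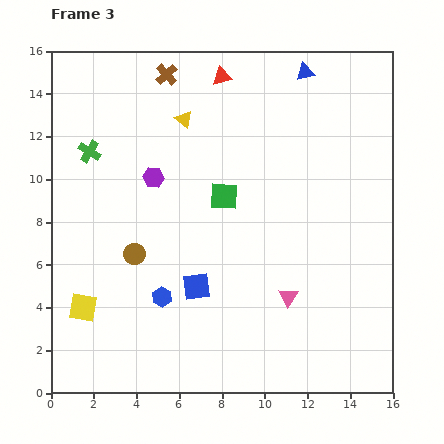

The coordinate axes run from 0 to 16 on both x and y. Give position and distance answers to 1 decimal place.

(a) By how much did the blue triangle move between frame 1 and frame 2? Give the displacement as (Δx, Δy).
(2.4, -0.1)

The blue triangle was at (11.9, 15.2) in frame 1 and (14.3, 15.1) in frame 2.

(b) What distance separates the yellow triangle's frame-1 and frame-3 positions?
2.5

The yellow triangle moved from (8.4, 13.9) to (6.2, 12.8), a distance of √(2.2² + 1.1²) ≈ 2.5.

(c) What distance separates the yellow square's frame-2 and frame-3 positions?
4.4

The yellow square moved from (3.7, 7.8) to (1.5, 4.0), a distance of √(2.2² + 3.8²) ≈ 4.4.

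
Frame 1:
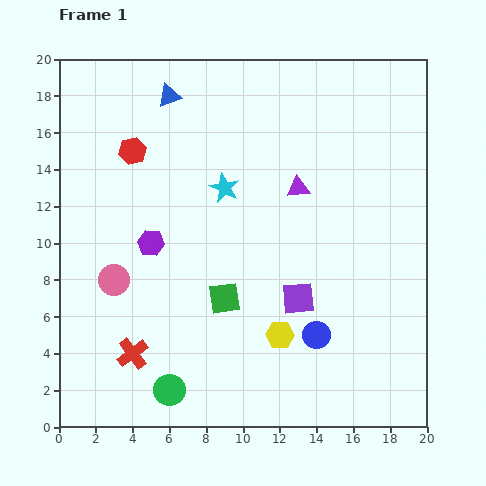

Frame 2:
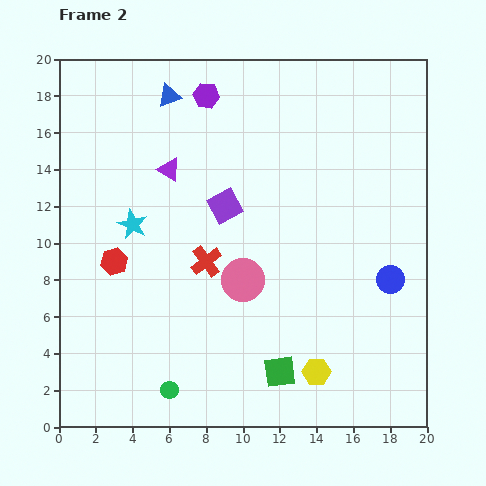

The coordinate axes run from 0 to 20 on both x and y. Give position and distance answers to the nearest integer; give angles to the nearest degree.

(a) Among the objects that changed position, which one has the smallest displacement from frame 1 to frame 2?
the yellow hexagon

(moved 3)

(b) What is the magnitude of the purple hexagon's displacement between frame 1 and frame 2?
9

The purple hexagon moved from (5, 10) to (8, 18), a distance of √(3² + 8²) ≈ 9.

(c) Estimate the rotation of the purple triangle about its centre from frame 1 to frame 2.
38° clockwise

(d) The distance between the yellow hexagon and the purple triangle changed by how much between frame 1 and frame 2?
+6

Distance in frame 1: 8. Distance in frame 2: 14.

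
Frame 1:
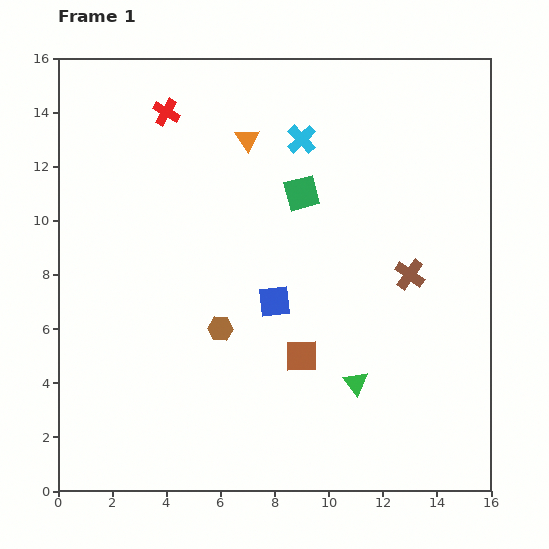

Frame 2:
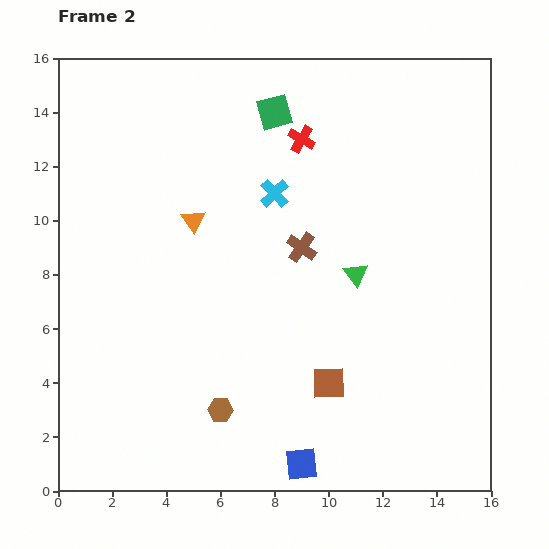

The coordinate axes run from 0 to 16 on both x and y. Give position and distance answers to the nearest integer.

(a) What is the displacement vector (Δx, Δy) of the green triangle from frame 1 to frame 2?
(0, 4)

The green triangle was at (11, 4) in frame 1 and (11, 8) in frame 2.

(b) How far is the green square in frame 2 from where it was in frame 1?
3

The green square moved from (9, 11) to (8, 14), a distance of √(1² + 3²) ≈ 3.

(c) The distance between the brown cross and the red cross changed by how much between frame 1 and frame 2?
-7

Distance in frame 1: 11. Distance in frame 2: 4.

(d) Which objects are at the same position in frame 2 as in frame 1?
none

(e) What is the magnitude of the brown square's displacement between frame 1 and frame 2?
1

The brown square moved from (9, 5) to (10, 4), a distance of √(1² + 1²) ≈ 1.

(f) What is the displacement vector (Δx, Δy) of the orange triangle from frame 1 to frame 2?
(-2, -3)

The orange triangle was at (7, 13) in frame 1 and (5, 10) in frame 2.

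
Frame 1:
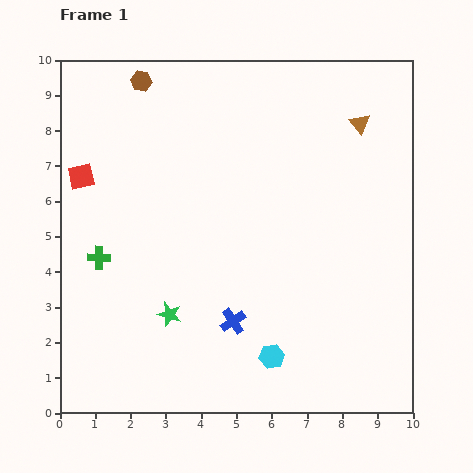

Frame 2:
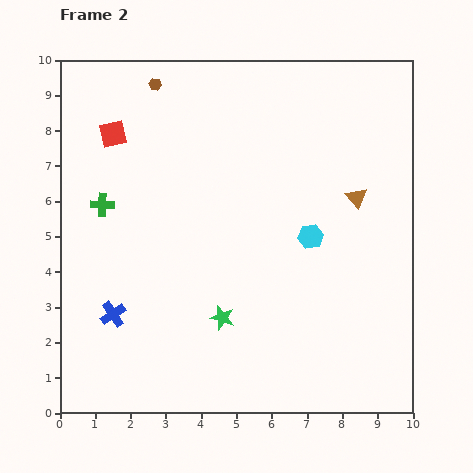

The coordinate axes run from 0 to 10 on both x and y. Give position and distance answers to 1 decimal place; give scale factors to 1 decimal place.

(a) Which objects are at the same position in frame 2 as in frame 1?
none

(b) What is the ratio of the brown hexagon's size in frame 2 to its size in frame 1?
0.6×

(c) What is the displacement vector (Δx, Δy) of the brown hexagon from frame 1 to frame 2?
(0.4, -0.1)

The brown hexagon was at (2.3, 9.4) in frame 1 and (2.7, 9.3) in frame 2.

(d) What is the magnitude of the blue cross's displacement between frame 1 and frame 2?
3.4

The blue cross moved from (4.9, 2.6) to (1.5, 2.8), a distance of √(3.4² + 0.2²) ≈ 3.4.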